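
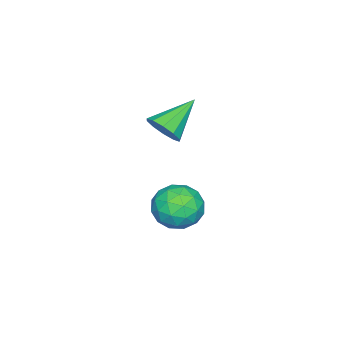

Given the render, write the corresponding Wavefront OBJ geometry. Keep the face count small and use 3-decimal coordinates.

v -3.971 4.048 -1.679
v -3.222 4.714 -0.948
v -2.578 2.606 -1.792
v -1.829 3.272 -1.061
v -2.864 2.77 -0.596
v -3.725 3.661 -0.526
v -2.075 3.659 -2.214
v -2.936 4.55 -2.144
v -2.05 4.474 -1.279
v -2.538 3.924 -0.279
v -3.262 3.396 -2.461
v -3.75 2.846 -1.461
v -3.719 4.507 -1.303
v -2.081 2.813 -1.437
v -2.689 2.517 -1.163
v -2.249 2.909 -0.734
v -4.014 3.888 -1.055
v -3.574 4.28 -0.626
v -3.363 3.137 -0.419
v -2.226 3.04 -2.114
v -1.786 3.432 -1.685
v -3.551 4.411 -2.006
v -3.111 4.803 -1.577
v -2.437 4.183 -2.321
v -2.59 4.758 -1.068
v -1.771 3.911 -1.135
v -1.916 4.138 -1.812
v -2.422 4.661 -1.771
v -2.876 4.435 -0.48
v -2.057 3.588 -0.547
v -2.666 3.292 -0.274
v -3.172 3.816 -0.232
v -2.188 4.294 -0.675
v -3.743 3.732 -2.193
v -2.924 2.885 -2.26
v -2.628 3.504 -2.508
v -3.134 4.028 -2.466
v -4.029 3.409 -1.605
v -3.21 2.562 -1.672
v -3.378 2.659 -0.969
v -3.884 3.182 -0.928
v -3.612 3.026 -2.065
v -2.687 3.083 3.391
v -2.195 3.808 3.674
v -4.313 3.737 4.549
v -2.472 3.957 3.2
v -2.831 3.773 2.8
v -3.135 3.326 2.625
v -3.268 2.785 2.743
v -3.179 2.359 3.109
v -2.902 2.21 3.582
v -2.543 2.394 3.983
v -2.239 2.841 4.157
v -2.106 3.381 4.039
f 1 38 17
f 38 12 41
f 17 41 6
f 38 41 17
f 1 17 13
f 17 6 18
f 13 18 2
f 17 18 13
f 1 13 22
f 13 2 23
f 22 23 8
f 13 23 22
f 1 22 34
f 22 8 37
f 34 37 11
f 22 37 34
f 1 34 38
f 34 11 42
f 38 42 12
f 34 42 38
f 2 18 29
f 18 6 32
f 29 32 10
f 18 32 29
f 6 41 19
f 41 12 40
f 19 40 5
f 41 40 19
f 12 42 39
f 42 11 35
f 39 35 3
f 42 35 39
f 11 37 36
f 37 8 24
f 36 24 7
f 37 24 36
f 8 23 28
f 23 2 25
f 28 25 9
f 23 25 28
f 4 30 16
f 30 10 31
f 16 31 5
f 30 31 16
f 4 16 14
f 16 5 15
f 14 15 3
f 16 15 14
f 4 14 21
f 14 3 20
f 21 20 7
f 14 20 21
f 4 21 26
f 21 7 27
f 26 27 9
f 21 27 26
f 4 26 30
f 26 9 33
f 30 33 10
f 26 33 30
f 5 31 19
f 31 10 32
f 19 32 6
f 31 32 19
f 3 15 39
f 15 5 40
f 39 40 12
f 15 40 39
f 7 20 36
f 20 3 35
f 36 35 11
f 20 35 36
f 9 27 28
f 27 7 24
f 28 24 8
f 27 24 28
f 10 33 29
f 33 9 25
f 29 25 2
f 33 25 29
f 44 43 46
f 44 46 45
f 46 43 47
f 46 47 45
f 47 43 48
f 47 48 45
f 48 43 49
f 48 49 45
f 49 43 50
f 49 50 45
f 50 43 51
f 50 51 45
f 51 43 52
f 51 52 45
f 52 43 53
f 52 53 45
f 53 43 54
f 53 54 45
f 54 43 44
f 54 44 45



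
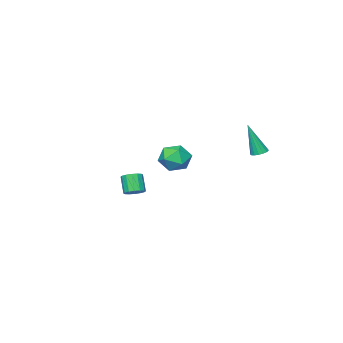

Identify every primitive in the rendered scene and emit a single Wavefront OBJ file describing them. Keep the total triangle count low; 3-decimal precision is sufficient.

v -3.934 2.658 1.943
v -3.568 2.327 1.782
v -3.526 2.142 3.937
v -3.445 2.541 1.812
v -3.434 2.782 1.873
v -3.538 2.995 1.949
v -3.733 3.131 2.024
v -3.974 3.158 2.081
v -4.206 3.071 2.106
v -4.375 2.889 2.093
v -4.444 2.655 2.047
v -4.396 2.421 1.976
v -4.242 2.242 1.898
v -4.018 2.158 1.83
v -3.774 2.188 1.788
v 2.803 4.489 3.769
v 3.57 4.313 4.295
v 3.19 3.347 2.825
v 3.957 3.171 3.351
v 3.095 2.987 3.695
v 2.855 3.693 4.278
v 3.905 3.967 2.842
v 3.665 4.673 3.425
v 4.25 3.991 3.722
v 3.75 3.385 4.25
v 3.01 4.275 2.87
v 2.51 3.669 3.398
v -0.128 -3.204 -1.683
v 0.424 -3.057 -1.442
v 0.12 -3.63 -0.397
v -0.432 -3.776 -0.637
v 0.232 -2.813 -1.364
v -0.072 -3.385 -0.318
v -0.057 -2.673 -1.371
v -0.361 -3.245 -0.326
v -0.364 -2.675 -1.462
v -0.669 -3.247 -0.416
v -0.609 -2.819 -1.612
v -0.913 -3.391 -0.567
v -0.724 -3.066 -1.781
v -1.029 -3.639 -0.736
v -0.68 -3.35 -1.923
v -0.984 -3.923 -0.878
v -0.488 -3.595 -2.002
v -0.792 -4.167 -0.956
v -0.199 -3.735 -1.994
v -0.503 -4.307 -0.949
v 0.109 -3.733 -1.904
v -0.196 -4.305 -0.858
v 0.353 -3.589 -1.753
v 0.049 -4.161 -0.708
v 0.469 -3.341 -1.584
v 0.164 -3.914 -0.539
f 2 1 4
f 2 4 3
f 4 1 5
f 4 5 3
f 5 1 6
f 5 6 3
f 6 1 7
f 6 7 3
f 7 1 8
f 7 8 3
f 8 1 9
f 8 9 3
f 9 1 10
f 9 10 3
f 10 1 11
f 10 11 3
f 11 1 12
f 11 12 3
f 12 1 13
f 12 13 3
f 13 1 14
f 13 14 3
f 14 1 15
f 14 15 3
f 15 1 2
f 15 2 3
f 16 27 21
f 16 21 17
f 16 17 23
f 16 23 26
f 16 26 27
f 17 21 25
f 21 27 20
f 27 26 18
f 26 23 22
f 23 17 24
f 19 25 20
f 19 20 18
f 19 18 22
f 19 22 24
f 19 24 25
f 20 25 21
f 18 20 27
f 22 18 26
f 24 22 23
f 25 24 17
f 29 28 32
f 29 32 30
f 30 32 33
f 30 33 31
f 32 28 34
f 32 34 33
f 33 34 35
f 33 35 31
f 34 28 36
f 34 36 35
f 35 36 37
f 35 37 31
f 36 28 38
f 36 38 37
f 37 38 39
f 37 39 31
f 38 28 40
f 38 40 39
f 39 40 41
f 39 41 31
f 40 28 42
f 40 42 41
f 41 42 43
f 41 43 31
f 42 28 44
f 42 44 43
f 43 44 45
f 43 45 31
f 44 28 46
f 44 46 45
f 45 46 47
f 45 47 31
f 46 28 48
f 46 48 47
f 47 48 49
f 47 49 31
f 48 28 50
f 48 50 49
f 49 50 51
f 49 51 31
f 50 28 52
f 50 52 51
f 51 52 53
f 51 53 31
f 52 28 29
f 52 29 53
f 53 29 30
f 53 30 31



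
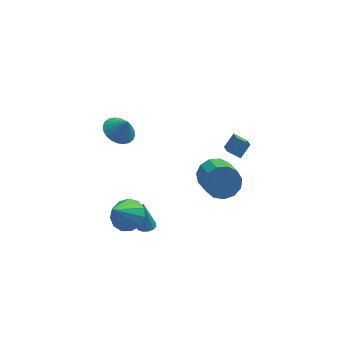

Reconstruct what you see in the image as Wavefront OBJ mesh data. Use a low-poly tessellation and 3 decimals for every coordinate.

v -3.472 -2.453 -2.371
v -2.886 -3.292 -2.489
v -4.368 -3.307 -0.749
v -2.592 -2.935 -2.139
v -2.577 -2.425 -1.862
v -2.847 -1.924 -1.747
v -3.315 -1.591 -1.83
v -3.833 -1.532 -2.085
v -4.236 -1.765 -2.43
v -4.397 -2.217 -2.757
v -4.265 -2.743 -2.961
v -3.88 -3.178 -2.978
v -3.367 -3.382 -2.802
v -3.648 -0.329 3.058
v -2.817 -0.429 2.631
v -3.172 -0.571 4.042
v -2.812 -0.073 2.715
v -2.933 0.245 2.852
v -3.164 0.475 3.021
v -3.468 0.583 3.195
v -3.8 0.552 3.348
v -4.109 0.387 3.457
v -4.347 0.113 3.505
v -4.48 -0.229 3.485
v -4.485 -0.586 3.4
v -4.364 -0.903 3.263
v -4.133 -1.134 3.095
v -3.829 -1.242 2.921
v -3.497 -1.21 2.768
v -3.188 -1.045 2.659
v -2.95 -0.771 2.611
v 1.863 1.906 -4.055
v 2.422 1.475 -4.885
v 2.616 -0.217 -3.876
v 2.057 0.214 -3.045
v 2.836 1.741 -4.518
v 3.03 0.049 -3.508
v 2.941 2.06 -4.003
v 3.135 0.368 -2.994
v 2.704 2.33 -3.505
v 2.897 0.638 -2.496
v 2.2 2.465 -3.182
v 2.393 0.773 -2.172
v 1.589 2.423 -3.135
v 1.782 0.731 -2.126
v 1.065 2.217 -3.381
v 1.258 0.524 -2.371
v 0.795 1.912 -3.84
v 0.988 0.219 -2.831
v 0.864 1.605 -4.368
v 1.057 -0.087 -3.358
v 1.25 1.394 -4.796
v 1.444 -0.298 -3.787
v 1.831 1.345 -4.989
v 2.025 -0.347 -3.979
v -2.396 -1.494 -4.616
v -1.847 -1.342 -4.602
v -2.524 -1.206 -2.804
v -2.013 -1.073 -4.656
v -2.301 -0.938 -4.698
v -2.619 -0.979 -4.714
v -2.867 -1.183 -4.699
v -2.964 -1.486 -4.658
v -2.882 -1.792 -4.603
v -2.645 -2.003 -4.553
v -2.329 -2.052 -4.523
v -2.034 -1.924 -4.523
v -1.854 -1.66 -4.552
v 1.957 -0.474 1.035
v 1.935 -1.651 1.882
v 2.534 -0.011 1.693
v 2.512 -1.188 2.54
v 2.648 -0.772 0.64
v 2.626 -1.949 1.487
v 3.225 -0.309 1.298
v 3.203 -1.486 2.145
f 2 1 4
f 2 4 3
f 4 1 5
f 4 5 3
f 5 1 6
f 5 6 3
f 6 1 7
f 6 7 3
f 7 1 8
f 7 8 3
f 8 1 9
f 8 9 3
f 9 1 10
f 9 10 3
f 10 1 11
f 10 11 3
f 11 1 12
f 11 12 3
f 12 1 13
f 12 13 3
f 13 1 2
f 13 2 3
f 15 14 17
f 15 17 16
f 17 14 18
f 17 18 16
f 18 14 19
f 18 19 16
f 19 14 20
f 19 20 16
f 20 14 21
f 20 21 16
f 21 14 22
f 21 22 16
f 22 14 23
f 22 23 16
f 23 14 24
f 23 24 16
f 24 14 25
f 24 25 16
f 25 14 26
f 25 26 16
f 26 14 27
f 26 27 16
f 27 14 28
f 27 28 16
f 28 14 29
f 28 29 16
f 29 14 30
f 29 30 16
f 30 14 31
f 30 31 16
f 31 14 15
f 31 15 16
f 33 32 36
f 33 36 34
f 34 36 37
f 34 37 35
f 36 32 38
f 36 38 37
f 37 38 39
f 37 39 35
f 38 32 40
f 38 40 39
f 39 40 41
f 39 41 35
f 40 32 42
f 40 42 41
f 41 42 43
f 41 43 35
f 42 32 44
f 42 44 43
f 43 44 45
f 43 45 35
f 44 32 46
f 44 46 45
f 45 46 47
f 45 47 35
f 46 32 48
f 46 48 47
f 47 48 49
f 47 49 35
f 48 32 50
f 48 50 49
f 49 50 51
f 49 51 35
f 50 32 52
f 50 52 51
f 51 52 53
f 51 53 35
f 52 32 54
f 52 54 53
f 53 54 55
f 53 55 35
f 54 32 33
f 54 33 55
f 55 33 34
f 55 34 35
f 57 56 59
f 57 59 58
f 59 56 60
f 59 60 58
f 60 56 61
f 60 61 58
f 61 56 62
f 61 62 58
f 62 56 63
f 62 63 58
f 63 56 64
f 63 64 58
f 64 56 65
f 64 65 58
f 65 56 66
f 65 66 58
f 66 56 67
f 66 67 58
f 67 56 68
f 67 68 58
f 68 56 57
f 68 57 58
f 70 72 69
f 73 70 69
f 69 72 71
f 71 73 69
f 70 76 72
f 74 70 73
f 74 76 70
f 72 76 71
f 75 73 71
f 71 76 75
f 75 74 73
f 76 74 75



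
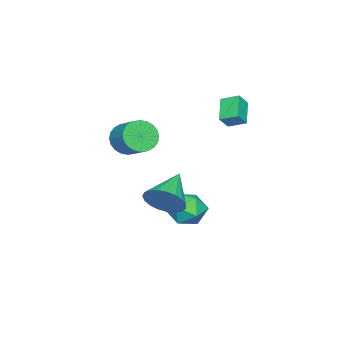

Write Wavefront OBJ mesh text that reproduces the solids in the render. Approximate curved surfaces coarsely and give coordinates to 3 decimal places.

v 0.376 -0.694 -2.995
v 1.44 -0.827 -3.018
v 0.16 -2.413 -3.082
v 1.224 -2.546 -3.105
v 0.747 -2.197 -2.21
v 0.88 -1.134 -2.157
v 0.72 -2.106 -3.943
v 0.853 -1.043 -3.89
v 1.652 -1.699 -3.605
v 1.669 -1.755 -2.534
v -0.069 -1.485 -3.566
v -0.052 -1.541 -2.495
v -2.894 -1.104 2.295
v -2.98 -0.189 2.663
v -1.775 -0.678 1.495
v -1.861 0.238 1.863
v -2.339 -1.318 2.957
v -2.425 -0.402 3.325
v -1.22 -0.891 2.157
v -1.306 0.024 2.525
v 4.336 -1.107 -0.673
v 4.77 -0.785 0.215
v 2.544 -1.193 0.233
v 4.658 -0.411 0.029
v 4.49 -0.158 -0.279
v 4.296 -0.068 -0.655
v 4.109 -0.159 -1.034
v 3.96 -0.413 -1.351
v 3.877 -0.788 -1.55
v 3.873 -1.218 -1.598
v 3.949 -1.628 -1.486
v 4.092 -1.949 -1.234
v 4.277 -2.124 -0.884
v 4.473 -2.124 -0.498
v 4.644 -1.947 -0.143
v 4.762 -1.626 0.121
v 4.807 -1.215 0.248
v 2.467 -3.859 1.874
v 2.91 -3.617 1.105
v 3.556 -2.599 1.797
v 3.113 -2.841 2.566
v 2.615 -3.414 1.082
v 3.261 -2.396 1.774
v 2.297 -3.279 1.18
v 2.943 -2.261 1.873
v 2.005 -3.232 1.384
v 2.651 -2.214 2.076
v 1.783 -3.281 1.662
v 2.429 -2.263 2.354
v 1.666 -3.417 1.973
v 2.312 -2.4 2.665
v 1.67 -3.621 2.268
v 2.316 -2.604 2.96
v 1.796 -3.861 2.503
v 2.442 -2.844 3.196
v 2.024 -4.101 2.643
v 2.67 -3.083 3.335
v 2.319 -4.304 2.666
v 2.965 -3.286 3.358
v 2.637 -4.439 2.567
v 3.283 -3.421 3.26
v 2.929 -4.486 2.364
v 3.575 -3.468 3.056
v 3.151 -4.437 2.086
v 3.797 -3.419 2.778
v 3.268 -4.3 1.775
v 3.914 -3.283 2.467
v 3.264 -4.096 1.48
v 3.91 -3.079 2.172
v 3.138 -3.856 1.244
v 3.784 -2.839 1.937
f 1 12 6
f 1 6 2
f 1 2 8
f 1 8 11
f 1 11 12
f 2 6 10
f 6 12 5
f 12 11 3
f 11 8 7
f 8 2 9
f 4 10 5
f 4 5 3
f 4 3 7
f 4 7 9
f 4 9 10
f 5 10 6
f 3 5 12
f 7 3 11
f 9 7 8
f 10 9 2
f 14 16 13
f 17 14 13
f 13 16 15
f 15 17 13
f 14 20 16
f 18 14 17
f 18 20 14
f 16 20 15
f 19 17 15
f 15 20 19
f 19 18 17
f 20 18 19
f 22 21 24
f 22 24 23
f 24 21 25
f 24 25 23
f 25 21 26
f 25 26 23
f 26 21 27
f 26 27 23
f 27 21 28
f 27 28 23
f 28 21 29
f 28 29 23
f 29 21 30
f 29 30 23
f 30 21 31
f 30 31 23
f 31 21 32
f 31 32 23
f 32 21 33
f 32 33 23
f 33 21 34
f 33 34 23
f 34 21 35
f 34 35 23
f 35 21 36
f 35 36 23
f 36 21 37
f 36 37 23
f 37 21 22
f 37 22 23
f 39 38 42
f 39 42 40
f 40 42 43
f 40 43 41
f 42 38 44
f 42 44 43
f 43 44 45
f 43 45 41
f 44 38 46
f 44 46 45
f 45 46 47
f 45 47 41
f 46 38 48
f 46 48 47
f 47 48 49
f 47 49 41
f 48 38 50
f 48 50 49
f 49 50 51
f 49 51 41
f 50 38 52
f 50 52 51
f 51 52 53
f 51 53 41
f 52 38 54
f 52 54 53
f 53 54 55
f 53 55 41
f 54 38 56
f 54 56 55
f 55 56 57
f 55 57 41
f 56 38 58
f 56 58 57
f 57 58 59
f 57 59 41
f 58 38 60
f 58 60 59
f 59 60 61
f 59 61 41
f 60 38 62
f 60 62 61
f 61 62 63
f 61 63 41
f 62 38 64
f 62 64 63
f 63 64 65
f 63 65 41
f 64 38 66
f 64 66 65
f 65 66 67
f 65 67 41
f 66 38 68
f 66 68 67
f 67 68 69
f 67 69 41
f 68 38 70
f 68 70 69
f 69 70 71
f 69 71 41
f 70 38 39
f 70 39 71
f 71 39 40
f 71 40 41



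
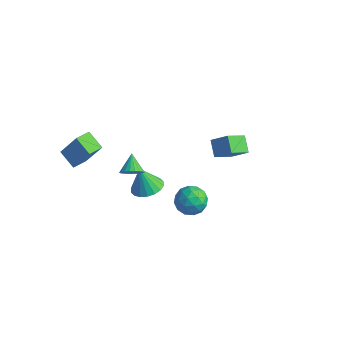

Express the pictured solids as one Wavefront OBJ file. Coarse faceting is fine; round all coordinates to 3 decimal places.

v -2.115 0.143 -1.995
v -1.241 -0.214 -1.732
v -2.605 0.057 -0.485
v -1.187 0.217 -1.689
v -1.316 0.633 -1.707
v -1.604 0.952 -1.783
v -1.993 1.111 -1.9
v -2.406 1.078 -2.036
v -2.761 0.86 -2.164
v -2.989 0.501 -2.258
v -3.043 0.07 -2.301
v -2.914 -0.346 -2.283
v -2.626 -0.665 -2.207
v -2.237 -0.824 -2.09
v -1.824 -0.792 -1.954
v -1.468 -0.574 -1.826
v 2.974 -2.425 4.086
v 3.885 -2.172 4.044
v 3.275 -3.648 3.216
v 4.186 -3.395 3.174
v 3.816 -3.7 3.99
v 3.63 -2.944 4.528
v 3.53 -2.876 2.732
v 3.344 -2.12 3.27
v 4.228 -2.451 3.208
v 4.405 -2.96 3.985
v 2.755 -2.86 3.275
v 2.932 -3.369 4.052
v 3.404 -2.191 4.141
v 3.756 -3.629 3.119
v 3.539 -3.809 3.598
v 4.075 -3.66 3.574
v 3.254 -2.645 4.426
v 3.789 -2.496 4.401
v 3.748 -3.394 4.37
v 3.371 -3.324 2.859
v 3.906 -3.175 2.834
v 3.085 -2.16 3.686
v 3.621 -2.011 3.662
v 3.412 -2.426 2.89
v 4.141 -2.206 3.625
v 4.317 -2.925 3.114
v 3.931 -2.62 2.854
v 3.822 -2.175 3.17
v 4.245 -2.505 4.082
v 4.421 -3.225 3.571
v 4.204 -3.404 4.05
v 4.095 -2.959 4.367
v 4.446 -2.669 3.59
v 2.739 -2.595 3.689
v 2.915 -3.315 3.178
v 3.065 -2.861 2.893
v 2.956 -2.416 3.21
v 2.843 -2.895 4.146
v 3.019 -3.614 3.635
v 3.338 -3.645 4.09
v 3.229 -3.2 4.406
v 2.714 -3.151 3.67
v -3.727 -4.078 2.376
v -4.799 -3.927 2.958
v -3.692 -3.106 2.19
v -4.764 -2.955 2.772
v -2.756 -3.785 4.088
v -3.828 -3.634 4.67
v -2.721 -2.813 3.902
v -3.793 -2.662 4.484
v -1.672 -1.627 1.28
v -1.224 -1.107 1.14
v -2.328 -0.873 1.98
v -1.406 -1.077 0.938
v -1.627 -1.131 0.788
v -1.856 -1.26 0.713
v -2.056 -1.445 0.724
v -2.198 -1.658 0.82
v -2.26 -1.866 0.986
v -2.233 -2.037 1.196
v -2.119 -2.146 1.42
v -1.938 -2.176 1.622
v -1.716 -2.123 1.772
v -1.488 -1.993 1.847
v -1.287 -1.808 1.836
v -1.145 -1.596 1.74
v -1.083 -1.388 1.574
v -1.111 -1.216 1.364
v 0.208 4.456 0.621
v -0.032 3.195 1.472
v 1.136 4.796 1.387
v 0.896 3.535 2.238
v 0.944 3.885 -0.018
v 0.704 2.624 0.833
v 1.872 4.225 0.748
v 1.632 2.964 1.599
f 2 1 4
f 2 4 3
f 4 1 5
f 4 5 3
f 5 1 6
f 5 6 3
f 6 1 7
f 6 7 3
f 7 1 8
f 7 8 3
f 8 1 9
f 8 9 3
f 9 1 10
f 9 10 3
f 10 1 11
f 10 11 3
f 11 1 12
f 11 12 3
f 12 1 13
f 12 13 3
f 13 1 14
f 13 14 3
f 14 1 15
f 14 15 3
f 15 1 16
f 15 16 3
f 16 1 2
f 16 2 3
f 17 54 33
f 54 28 57
f 33 57 22
f 54 57 33
f 17 33 29
f 33 22 34
f 29 34 18
f 33 34 29
f 17 29 38
f 29 18 39
f 38 39 24
f 29 39 38
f 17 38 50
f 38 24 53
f 50 53 27
f 38 53 50
f 17 50 54
f 50 27 58
f 54 58 28
f 50 58 54
f 18 34 45
f 34 22 48
f 45 48 26
f 34 48 45
f 22 57 35
f 57 28 56
f 35 56 21
f 57 56 35
f 28 58 55
f 58 27 51
f 55 51 19
f 58 51 55
f 27 53 52
f 53 24 40
f 52 40 23
f 53 40 52
f 24 39 44
f 39 18 41
f 44 41 25
f 39 41 44
f 20 46 32
f 46 26 47
f 32 47 21
f 46 47 32
f 20 32 30
f 32 21 31
f 30 31 19
f 32 31 30
f 20 30 37
f 30 19 36
f 37 36 23
f 30 36 37
f 20 37 42
f 37 23 43
f 42 43 25
f 37 43 42
f 20 42 46
f 42 25 49
f 46 49 26
f 42 49 46
f 21 47 35
f 47 26 48
f 35 48 22
f 47 48 35
f 19 31 55
f 31 21 56
f 55 56 28
f 31 56 55
f 23 36 52
f 36 19 51
f 52 51 27
f 36 51 52
f 25 43 44
f 43 23 40
f 44 40 24
f 43 40 44
f 26 49 45
f 49 25 41
f 45 41 18
f 49 41 45
f 60 62 59
f 63 60 59
f 59 62 61
f 61 63 59
f 60 66 62
f 64 60 63
f 64 66 60
f 62 66 61
f 65 63 61
f 61 66 65
f 65 64 63
f 66 64 65
f 68 67 70
f 68 70 69
f 70 67 71
f 70 71 69
f 71 67 72
f 71 72 69
f 72 67 73
f 72 73 69
f 73 67 74
f 73 74 69
f 74 67 75
f 74 75 69
f 75 67 76
f 75 76 69
f 76 67 77
f 76 77 69
f 77 67 78
f 77 78 69
f 78 67 79
f 78 79 69
f 79 67 80
f 79 80 69
f 80 67 81
f 80 81 69
f 81 67 82
f 81 82 69
f 82 67 83
f 82 83 69
f 83 67 84
f 83 84 69
f 84 67 68
f 84 68 69
f 86 88 85
f 89 86 85
f 85 88 87
f 87 89 85
f 86 92 88
f 90 86 89
f 90 92 86
f 88 92 87
f 91 89 87
f 87 92 91
f 91 90 89
f 92 90 91



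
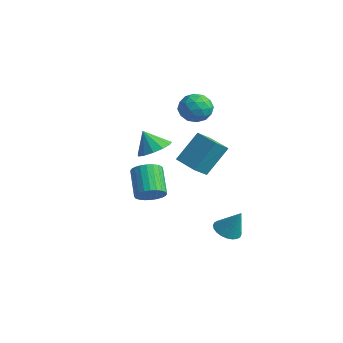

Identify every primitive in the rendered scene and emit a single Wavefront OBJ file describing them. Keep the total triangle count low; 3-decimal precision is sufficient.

v -2.377 0.591 -2.869
v -1.764 0.859 -2.378
v -2.971 1.498 -1.22
v -3.583 1.229 -1.711
v -1.81 1.117 -2.568
v -3.017 1.756 -1.411
v -1.942 1.295 -2.804
v -3.149 1.933 -1.647
v -2.141 1.366 -3.05
v -3.348 2.004 -1.893
v -2.375 1.318 -3.268
v -3.582 1.957 -2.111
v -2.61 1.16 -3.426
v -3.817 1.798 -2.268
v -2.809 0.915 -3.499
v -4.016 1.554 -2.341
v -2.942 0.621 -3.475
v -4.149 1.259 -2.318
v -2.989 0.322 -3.36
v -4.196 0.961 -2.202
v -2.943 0.064 -3.169
v -4.15 0.703 -2.012
v -2.811 -0.113 -2.933
v -4.018 0.525 -1.776
v -2.612 -0.184 -2.687
v -3.819 0.454 -1.53
v -2.378 -0.137 -2.469
v -3.585 0.502 -1.312
v -2.143 0.022 -2.312
v -3.35 0.66 -1.154
v -1.944 0.266 -2.239
v -3.151 0.905 -1.081
v -1.811 0.561 -2.262
v -3.018 1.199 -1.105
v 1.587 2.362 -4.195
v 1.986 2.942 -4.531
v 2.253 2.698 -2.825
v 1.733 3.087 -4.444
v 1.458 3.121 -4.318
v 1.202 3.04 -4.174
v 1.005 2.856 -4.033
v 0.897 2.597 -3.917
v 0.893 2.301 -3.843
v 0.996 2.015 -3.822
v 1.188 1.782 -3.858
v 1.441 1.637 -3.946
v 1.716 1.603 -4.071
v 1.971 1.684 -4.216
v 2.168 1.868 -4.357
v 2.276 2.127 -4.473
v 2.28 2.422 -4.547
v 2.178 2.708 -4.568
v -0.186 1.315 0.027
v -0.079 0.459 0.677
v -0.019 2.503 1.565
v 0.089 1.647 2.214
v 1.211 1.353 -0.154
v 1.319 0.497 0.495
v 1.379 2.541 1.383
v 1.486 1.685 2.033
v -0.157 -0.774 1.721
v 0.546 -0.382 2.187
v -0.723 -1.066 2.819
v 0.193 -0.003 2.105
v -0.271 0.131 1.902
v -0.699 -0.023 1.641
v -0.954 -0.415 1.405
v -0.957 -0.921 1.269
v -0.705 -1.38 1.277
v -0.28 -1.648 1.426
v 0.185 -1.638 1.668
v 0.541 -1.354 1.927
v 0.676 -0.886 2.12
v -2.546 3.519 2.992
v -1.912 3.711 2.302
v -1.728 2.269 3.398
v -1.094 2.461 2.708
v -1.157 3.033 3.471
v -1.663 3.806 3.221
v -1.977 2.174 2.479
v -2.483 2.947 2.229
v -1.561 2.879 1.985
v -1.053 3.41 2.598
v -2.587 2.57 3.102
v -2.079 3.101 3.715
v -2.301 3.725 2.612
v -1.339 2.255 3.088
v -1.376 2.592 3.537
v -1.003 2.704 3.132
v -2.154 3.781 3.152
v -1.782 3.893 2.746
v -1.338 3.495 3.433
v -1.858 2.087 2.954
v -1.486 2.199 2.548
v -2.637 3.276 2.568
v -2.264 3.388 2.163
v -2.302 2.485 2.267
v -1.722 3.348 2.019
v -1.241 2.614 2.258
v -1.76 2.445 2.124
v -2.057 2.899 1.976
v -1.423 3.661 2.38
v -0.942 2.926 2.618
v -0.979 3.263 3.067
v -1.277 3.717 2.92
v -1.217 3.172 2.193
v -2.698 3.054 3.082
v -2.217 2.319 3.32
v -2.363 2.263 2.78
v -2.661 2.717 2.633
v -2.399 3.366 3.442
v -1.918 2.632 3.681
v -1.583 3.081 3.724
v -1.88 3.535 3.576
v -2.423 2.808 3.507
f 2 1 5
f 2 5 3
f 3 5 6
f 3 6 4
f 5 1 7
f 5 7 6
f 6 7 8
f 6 8 4
f 7 1 9
f 7 9 8
f 8 9 10
f 8 10 4
f 9 1 11
f 9 11 10
f 10 11 12
f 10 12 4
f 11 1 13
f 11 13 12
f 12 13 14
f 12 14 4
f 13 1 15
f 13 15 14
f 14 15 16
f 14 16 4
f 15 1 17
f 15 17 16
f 16 17 18
f 16 18 4
f 17 1 19
f 17 19 18
f 18 19 20
f 18 20 4
f 19 1 21
f 19 21 20
f 20 21 22
f 20 22 4
f 21 1 23
f 21 23 22
f 22 23 24
f 22 24 4
f 23 1 25
f 23 25 24
f 24 25 26
f 24 26 4
f 25 1 27
f 25 27 26
f 26 27 28
f 26 28 4
f 27 1 29
f 27 29 28
f 28 29 30
f 28 30 4
f 29 1 31
f 29 31 30
f 30 31 32
f 30 32 4
f 31 1 33
f 31 33 32
f 32 33 34
f 32 34 4
f 33 1 2
f 33 2 34
f 34 2 3
f 34 3 4
f 36 35 38
f 36 38 37
f 38 35 39
f 38 39 37
f 39 35 40
f 39 40 37
f 40 35 41
f 40 41 37
f 41 35 42
f 41 42 37
f 42 35 43
f 42 43 37
f 43 35 44
f 43 44 37
f 44 35 45
f 44 45 37
f 45 35 46
f 45 46 37
f 46 35 47
f 46 47 37
f 47 35 48
f 47 48 37
f 48 35 49
f 48 49 37
f 49 35 50
f 49 50 37
f 50 35 51
f 50 51 37
f 51 35 52
f 51 52 37
f 52 35 36
f 52 36 37
f 54 56 53
f 57 54 53
f 53 56 55
f 55 57 53
f 54 60 56
f 58 54 57
f 58 60 54
f 56 60 55
f 59 57 55
f 55 60 59
f 59 58 57
f 60 58 59
f 62 61 64
f 62 64 63
f 64 61 65
f 64 65 63
f 65 61 66
f 65 66 63
f 66 61 67
f 66 67 63
f 67 61 68
f 67 68 63
f 68 61 69
f 68 69 63
f 69 61 70
f 69 70 63
f 70 61 71
f 70 71 63
f 71 61 72
f 71 72 63
f 72 61 73
f 72 73 63
f 73 61 62
f 73 62 63
f 74 111 90
f 111 85 114
f 90 114 79
f 111 114 90
f 74 90 86
f 90 79 91
f 86 91 75
f 90 91 86
f 74 86 95
f 86 75 96
f 95 96 81
f 86 96 95
f 74 95 107
f 95 81 110
f 107 110 84
f 95 110 107
f 74 107 111
f 107 84 115
f 111 115 85
f 107 115 111
f 75 91 102
f 91 79 105
f 102 105 83
f 91 105 102
f 79 114 92
f 114 85 113
f 92 113 78
f 114 113 92
f 85 115 112
f 115 84 108
f 112 108 76
f 115 108 112
f 84 110 109
f 110 81 97
f 109 97 80
f 110 97 109
f 81 96 101
f 96 75 98
f 101 98 82
f 96 98 101
f 77 103 89
f 103 83 104
f 89 104 78
f 103 104 89
f 77 89 87
f 89 78 88
f 87 88 76
f 89 88 87
f 77 87 94
f 87 76 93
f 94 93 80
f 87 93 94
f 77 94 99
f 94 80 100
f 99 100 82
f 94 100 99
f 77 99 103
f 99 82 106
f 103 106 83
f 99 106 103
f 78 104 92
f 104 83 105
f 92 105 79
f 104 105 92
f 76 88 112
f 88 78 113
f 112 113 85
f 88 113 112
f 80 93 109
f 93 76 108
f 109 108 84
f 93 108 109
f 82 100 101
f 100 80 97
f 101 97 81
f 100 97 101
f 83 106 102
f 106 82 98
f 102 98 75
f 106 98 102



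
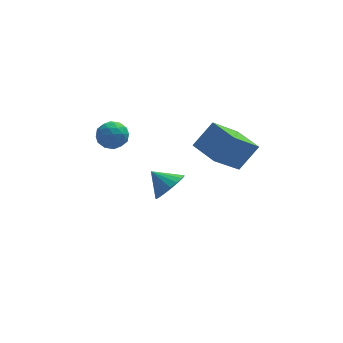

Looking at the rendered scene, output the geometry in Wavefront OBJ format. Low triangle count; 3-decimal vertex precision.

v -1.08 3.23 -4.374
v -0.527 2.995 -3.612
v -1.92 3.81 -3.586
v -0.371 3.38 -3.729
v -0.355 3.735 -3.974
v -0.483 3.99 -4.298
v -0.729 4.095 -4.637
v -1.044 4.027 -4.924
v -1.366 3.802 -5.102
v -1.632 3.464 -5.136
v -1.788 3.079 -5.019
v -1.804 2.724 -4.774
v -1.677 2.469 -4.45
v -1.431 2.365 -4.11
v -1.116 2.432 -3.823
v -0.793 2.657 -3.645
v 0.253 -1.801 1.216
v 1.198 -1.375 2.354
v -0.514 -0.509 1.37
v 0.432 -0.084 2.508
v 1.528 -0.876 -0.188
v 2.474 -0.451 0.95
v 0.762 0.415 -0.034
v 1.707 0.841 1.104
v -4.045 2.689 -0.458
v -3.63 3.131 0.093
v -4.03 1.649 0.367
v -3.615 2.091 0.918
v -4.397 2.273 0.752
v -4.407 2.915 0.243
v -3.253 1.865 0.217
v -3.263 2.507 -0.292
v -3.14 2.622 0.511
v -3.847 2.874 0.841
v -3.813 1.906 -0.381
v -4.52 2.158 -0.051
v -3.839 3.001 -0.254
v -3.821 1.779 0.714
v -4.281 1.885 0.617
v -4.037 2.145 0.941
v -4.295 2.874 -0.167
v -4.051 3.134 0.157
v -4.502 2.63 0.544
v -3.609 1.646 0.303
v -3.365 1.906 0.627
v -3.623 2.635 -0.481
v -3.379 2.895 -0.157
v -3.158 2.15 -0.084
v -3.307 2.962 0.315
v -3.298 2.351 0.799
v -3.086 2.218 0.387
v -3.091 2.596 0.088
v -3.722 3.11 0.509
v -3.714 2.499 0.994
v -4.174 2.606 0.896
v -4.179 2.983 0.597
v -3.435 2.811 0.754
v -3.946 2.281 -0.534
v -3.938 1.67 -0.049
v -3.481 1.797 -0.137
v -3.486 2.174 -0.436
v -4.362 2.429 -0.339
v -4.353 1.818 0.145
v -4.569 2.184 0.372
v -4.574 2.562 0.073
v -4.225 1.969 -0.294
f 2 1 4
f 2 4 3
f 4 1 5
f 4 5 3
f 5 1 6
f 5 6 3
f 6 1 7
f 6 7 3
f 7 1 8
f 7 8 3
f 8 1 9
f 8 9 3
f 9 1 10
f 9 10 3
f 10 1 11
f 10 11 3
f 11 1 12
f 11 12 3
f 12 1 13
f 12 13 3
f 13 1 14
f 13 14 3
f 14 1 15
f 14 15 3
f 15 1 16
f 15 16 3
f 16 1 2
f 16 2 3
f 18 20 17
f 21 18 17
f 17 20 19
f 19 21 17
f 18 24 20
f 22 18 21
f 22 24 18
f 20 24 19
f 23 21 19
f 19 24 23
f 23 22 21
f 24 22 23
f 25 62 41
f 62 36 65
f 41 65 30
f 62 65 41
f 25 41 37
f 41 30 42
f 37 42 26
f 41 42 37
f 25 37 46
f 37 26 47
f 46 47 32
f 37 47 46
f 25 46 58
f 46 32 61
f 58 61 35
f 46 61 58
f 25 58 62
f 58 35 66
f 62 66 36
f 58 66 62
f 26 42 53
f 42 30 56
f 53 56 34
f 42 56 53
f 30 65 43
f 65 36 64
f 43 64 29
f 65 64 43
f 36 66 63
f 66 35 59
f 63 59 27
f 66 59 63
f 35 61 60
f 61 32 48
f 60 48 31
f 61 48 60
f 32 47 52
f 47 26 49
f 52 49 33
f 47 49 52
f 28 54 40
f 54 34 55
f 40 55 29
f 54 55 40
f 28 40 38
f 40 29 39
f 38 39 27
f 40 39 38
f 28 38 45
f 38 27 44
f 45 44 31
f 38 44 45
f 28 45 50
f 45 31 51
f 50 51 33
f 45 51 50
f 28 50 54
f 50 33 57
f 54 57 34
f 50 57 54
f 29 55 43
f 55 34 56
f 43 56 30
f 55 56 43
f 27 39 63
f 39 29 64
f 63 64 36
f 39 64 63
f 31 44 60
f 44 27 59
f 60 59 35
f 44 59 60
f 33 51 52
f 51 31 48
f 52 48 32
f 51 48 52
f 34 57 53
f 57 33 49
f 53 49 26
f 57 49 53



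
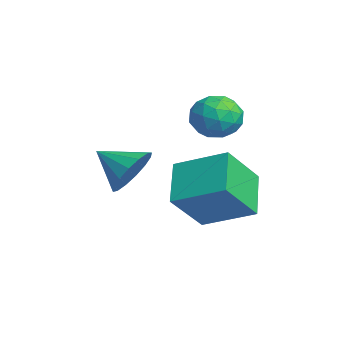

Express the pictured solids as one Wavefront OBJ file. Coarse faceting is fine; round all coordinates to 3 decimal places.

v -0.176 2.08 2.45
v 0.474 1.874 1.649
v 0.066 0.506 3.051
v 0.716 0.3 2.25
v 1.003 0.981 2.998
v 0.853 1.954 2.627
v -0.313 0.426 2.073
v -0.463 1.399 1.702
v 0.389 0.852 1.416
v 1.202 1.195 1.988
v -0.662 1.185 2.712
v 0.151 1.528 3.284
v 0.128 2.115 1.997
v 0.412 0.265 2.703
v 0.581 0.665 3.143
v 0.963 0.544 2.672
v 0.351 2.162 2.572
v 0.733 2.041 2.101
v 1.044 1.516 2.893
v -0.193 0.339 2.599
v 0.189 0.218 2.128
v -0.423 1.836 2.028
v -0.041 1.715 1.557
v -0.504 0.864 1.807
v 0.46 1.393 1.389
v 0.602 0.468 1.742
v -0.003 0.542 1.639
v -0.091 1.114 1.421
v 0.938 1.595 1.725
v 1.08 0.67 2.078
v 1.249 1.07 2.518
v 1.161 1.642 2.3
v 0.888 0.994 1.588
v -0.54 1.71 2.622
v -0.398 0.785 2.975
v -0.621 0.738 2.4
v -0.709 1.31 2.182
v -0.062 1.912 2.958
v 0.08 0.987 3.311
v 0.631 1.266 3.279
v 0.543 1.838 3.061
v -0.348 1.386 3.112
v 3.35 -2.426 1.15
v 3.992 -2.317 1.999
v 2.53 -3.514 1.91
v 3.584 -1.952 2.08
v 3.113 -1.714 1.913
v 2.705 -1.667 1.541
v 2.47 -1.823 1.064
v 2.471 -2.141 0.61
v 2.707 -2.535 0.301
v 3.116 -2.9 0.219
v 3.587 -3.138 0.387
v 3.995 -3.185 0.759
v 4.23 -3.029 1.236
v 4.229 -2.711 1.689
v 0.568 0.856 -1.685
v 1.345 0.899 -1.425
v 0.252 1.184 -0.795
v 1.247 1.31 -1.611
v 0.933 1.577 -1.821
v 0.504 1.615 -1.988
v 0.095 1.412 -2.059
v -0.163 1.032 -2.01
v -0.19 0.596 -1.859
v 0.025 0.243 -1.652
v 0.412 0.084 -1.456
v 0.848 0.17 -1.332
v 1.196 0.474 -1.321
v 0.911 0.626 -0.87
v 2.008 2.316 -0.011
v 2.471 0.181 -1.987
v 3.568 1.87 -1.129
v 1.672 -0.67 0.709
v 2.769 1.019 1.567
v 3.232 -1.116 -0.409
v 4.329 0.574 0.45
f 1 38 17
f 38 12 41
f 17 41 6
f 38 41 17
f 1 17 13
f 17 6 18
f 13 18 2
f 17 18 13
f 1 13 22
f 13 2 23
f 22 23 8
f 13 23 22
f 1 22 34
f 22 8 37
f 34 37 11
f 22 37 34
f 1 34 38
f 34 11 42
f 38 42 12
f 34 42 38
f 2 18 29
f 18 6 32
f 29 32 10
f 18 32 29
f 6 41 19
f 41 12 40
f 19 40 5
f 41 40 19
f 12 42 39
f 42 11 35
f 39 35 3
f 42 35 39
f 11 37 36
f 37 8 24
f 36 24 7
f 37 24 36
f 8 23 28
f 23 2 25
f 28 25 9
f 23 25 28
f 4 30 16
f 30 10 31
f 16 31 5
f 30 31 16
f 4 16 14
f 16 5 15
f 14 15 3
f 16 15 14
f 4 14 21
f 14 3 20
f 21 20 7
f 14 20 21
f 4 21 26
f 21 7 27
f 26 27 9
f 21 27 26
f 4 26 30
f 26 9 33
f 30 33 10
f 26 33 30
f 5 31 19
f 31 10 32
f 19 32 6
f 31 32 19
f 3 15 39
f 15 5 40
f 39 40 12
f 15 40 39
f 7 20 36
f 20 3 35
f 36 35 11
f 20 35 36
f 9 27 28
f 27 7 24
f 28 24 8
f 27 24 28
f 10 33 29
f 33 9 25
f 29 25 2
f 33 25 29
f 44 43 46
f 44 46 45
f 46 43 47
f 46 47 45
f 47 43 48
f 47 48 45
f 48 43 49
f 48 49 45
f 49 43 50
f 49 50 45
f 50 43 51
f 50 51 45
f 51 43 52
f 51 52 45
f 52 43 53
f 52 53 45
f 53 43 54
f 53 54 45
f 54 43 55
f 54 55 45
f 55 43 56
f 55 56 45
f 56 43 44
f 56 44 45
f 58 57 60
f 58 60 59
f 60 57 61
f 60 61 59
f 61 57 62
f 61 62 59
f 62 57 63
f 62 63 59
f 63 57 64
f 63 64 59
f 64 57 65
f 64 65 59
f 65 57 66
f 65 66 59
f 66 57 67
f 66 67 59
f 67 57 68
f 67 68 59
f 68 57 69
f 68 69 59
f 69 57 58
f 69 58 59
f 71 73 70
f 74 71 70
f 70 73 72
f 72 74 70
f 71 77 73
f 75 71 74
f 75 77 71
f 73 77 72
f 76 74 72
f 72 77 76
f 76 75 74
f 77 75 76



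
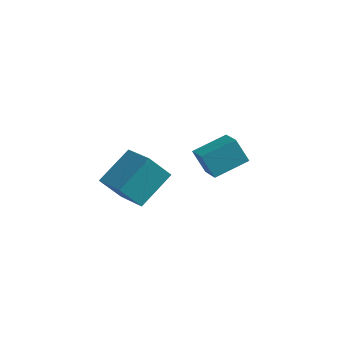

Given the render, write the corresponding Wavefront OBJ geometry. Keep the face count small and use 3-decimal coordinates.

v 2.952 2.471 -0.154
v 2.364 2.56 0.807
v 3.905 3.567 0.326
v 3.317 3.656 1.288
v 3.683 1.604 0.372
v 3.095 1.693 1.334
v 4.636 2.7 0.853
v 4.048 2.789 1.814
v -1.916 3.19 -2.776
v -1.283 4.68 -1.742
v -1.157 3.619 -3.858
v -0.524 5.108 -2.825
v -0.576 2.232 -2.215
v 0.057 3.721 -1.182
v 0.183 2.66 -3.298
v 0.816 4.15 -2.264
f 2 4 1
f 5 2 1
f 1 4 3
f 3 5 1
f 2 8 4
f 6 2 5
f 6 8 2
f 4 8 3
f 7 5 3
f 3 8 7
f 7 6 5
f 8 6 7
f 10 12 9
f 13 10 9
f 9 12 11
f 11 13 9
f 10 16 12
f 14 10 13
f 14 16 10
f 12 16 11
f 15 13 11
f 11 16 15
f 15 14 13
f 16 14 15



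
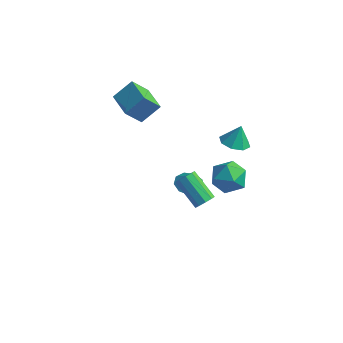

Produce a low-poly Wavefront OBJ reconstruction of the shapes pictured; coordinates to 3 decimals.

v -0.626 1.361 -4.29
v 0.266 1.697 -4.515
v -0.334 1.319 -3.19
v -0.146 2.21 -4.385
v -0.783 2.326 -4.211
v -1.347 1.99 -4.074
v -1.573 1.36 -4.039
v -1.357 0.731 -4.121
v -0.799 0.397 -4.282
v -0.16 0.514 -4.447
v 0.261 1.028 -4.539
v -2.969 -0.368 2.412
v -3.589 -1.247 3.715
v -4.493 0.732 2.428
v -5.114 -0.147 3.731
v -2.226 0.647 3.449
v -2.847 -0.232 4.752
v -3.751 1.747 3.465
v -4.371 0.868 4.768
v 3.549 -4.149 1.166
v 3.929 -3.682 1.481
v 2.311 -3.184 2.69
v 1.931 -3.651 2.374
v 3.714 -3.492 1.115
v 2.096 -2.993 2.324
v 3.422 -3.609 0.773
v 1.804 -3.11 1.982
v 3.189 -3.979 0.614
v 1.572 -3.48 1.823
v 3.125 -4.429 0.713
v 1.507 -3.93 1.922
v 3.259 -4.748 1.024
v 1.641 -4.249 2.233
v 3.528 -4.787 1.401
v 1.911 -4.288 2.61
v 3.808 -4.527 1.668
v 2.19 -4.029 2.877
v 3.966 -4.091 1.7
v 2.348 -3.593 2.908
v 3.173 -1.182 1.197
v 4.366 -0.923 1.347
v 3.414 -2.877 2.213
v 4.607 -2.618 2.363
v 3.754 -1.946 2.941
v 3.605 -0.898 2.313
v 4.175 -2.902 1.247
v 4.026 -1.854 0.619
v 4.985 -1.986 1.377
v 4.725 -1.395 2.425
v 3.055 -2.405 1.135
v 2.795 -1.814 2.183
v 2.915 0.598 2.53
v 3.757 0.097 2.571
v 3.105 1.022 3.83
v 3.853 0.8 2.328
v 3.4 1.384 2.203
v 2.663 1.508 2.27
v 2.074 1.099 2.489
v 1.978 0.396 2.733
v 2.431 -0.189 2.858
v 3.168 -0.313 2.791
f 2 1 4
f 2 4 3
f 4 1 5
f 4 5 3
f 5 1 6
f 5 6 3
f 6 1 7
f 6 7 3
f 7 1 8
f 7 8 3
f 8 1 9
f 8 9 3
f 9 1 10
f 9 10 3
f 10 1 11
f 10 11 3
f 11 1 2
f 11 2 3
f 13 15 12
f 16 13 12
f 12 15 14
f 14 16 12
f 13 19 15
f 17 13 16
f 17 19 13
f 15 19 14
f 18 16 14
f 14 19 18
f 18 17 16
f 19 17 18
f 21 20 24
f 21 24 22
f 22 24 25
f 22 25 23
f 24 20 26
f 24 26 25
f 25 26 27
f 25 27 23
f 26 20 28
f 26 28 27
f 27 28 29
f 27 29 23
f 28 20 30
f 28 30 29
f 29 30 31
f 29 31 23
f 30 20 32
f 30 32 31
f 31 32 33
f 31 33 23
f 32 20 34
f 32 34 33
f 33 34 35
f 33 35 23
f 34 20 36
f 34 36 35
f 35 36 37
f 35 37 23
f 36 20 38
f 36 38 37
f 37 38 39
f 37 39 23
f 38 20 21
f 38 21 39
f 39 21 22
f 39 22 23
f 40 51 45
f 40 45 41
f 40 41 47
f 40 47 50
f 40 50 51
f 41 45 49
f 45 51 44
f 51 50 42
f 50 47 46
f 47 41 48
f 43 49 44
f 43 44 42
f 43 42 46
f 43 46 48
f 43 48 49
f 44 49 45
f 42 44 51
f 46 42 50
f 48 46 47
f 49 48 41
f 53 52 55
f 53 55 54
f 55 52 56
f 55 56 54
f 56 52 57
f 56 57 54
f 57 52 58
f 57 58 54
f 58 52 59
f 58 59 54
f 59 52 60
f 59 60 54
f 60 52 61
f 60 61 54
f 61 52 53
f 61 53 54



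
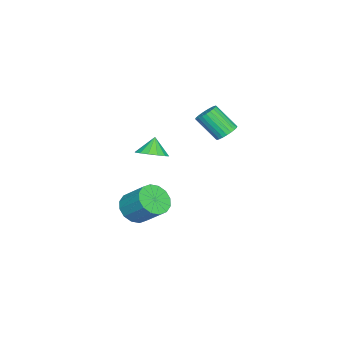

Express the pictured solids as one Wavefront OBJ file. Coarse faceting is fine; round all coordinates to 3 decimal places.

v -3.298 0.409 2.337
v -2.983 -0.023 1.949
v -3.007 -1.141 3.176
v -3.322 -0.709 3.563
v -2.785 0.097 2.062
v -2.809 -1.021 3.289
v -2.665 0.265 2.217
v -2.689 -0.853 3.444
v -2.642 0.454 2.39
v -2.666 -0.664 3.617
v -2.718 0.636 2.555
v -2.742 -0.482 3.782
v -2.883 0.784 2.687
v -2.907 -0.334 3.913
v -3.111 0.875 2.765
v -3.135 -0.243 3.992
v -3.368 0.895 2.778
v -3.391 -0.223 4.005
v -3.613 0.841 2.724
v -3.637 -0.277 3.951
v -3.811 0.721 2.611
v -3.835 -0.397 3.838
v -3.931 0.553 2.456
v -3.955 -0.565 3.683
v -3.954 0.364 2.283
v -3.978 -0.754 3.51
v -3.878 0.182 2.118
v -3.902 -0.936 3.345
v -3.713 0.034 1.987
v -3.737 -1.084 3.213
v -3.485 -0.057 1.908
v -3.509 -1.175 3.135
v -3.229 -0.077 1.895
v -3.252 -1.195 3.122
v -2.386 -4.127 -3.584
v -1.425 -4.341 -3.683
v -1.032 -3.107 -2.535
v -1.994 -2.893 -2.436
v -1.518 -3.982 -4.037
v -1.125 -2.748 -2.889
v -1.844 -3.662 -4.269
v -1.451 -2.428 -3.121
v -2.315 -3.466 -4.318
v -1.922 -2.233 -3.17
v -2.805 -3.448 -4.17
v -2.413 -2.214 -3.023
v -3.183 -3.611 -3.865
v -2.791 -2.378 -2.718
v -3.348 -3.913 -3.485
v -2.955 -2.679 -2.337
v -3.255 -4.272 -3.131
v -2.862 -3.038 -1.983
v -2.929 -4.592 -2.899
v -2.536 -3.358 -1.751
v -2.458 -4.787 -2.85
v -2.065 -3.554 -1.702
v -1.967 -4.806 -2.997
v -1.575 -3.572 -1.85
v -1.589 -4.642 -3.302
v -1.197 -3.409 -2.155
v -2.592 -3.281 0.436
v -2.113 -3.978 0.678
v -3.128 -3.319 1.384
v -1.878 -3.617 0.826
v -1.835 -3.165 0.869
v -1.994 -2.745 0.796
v -2.313 -2.468 0.627
v -2.708 -2.409 0.406
v -3.071 -2.583 0.194
v -3.305 -2.945 0.046
v -3.349 -3.396 0.003
v -3.19 -3.816 0.076
v -2.87 -4.093 0.245
v -2.476 -4.152 0.466
f 2 1 5
f 2 5 3
f 3 5 6
f 3 6 4
f 5 1 7
f 5 7 6
f 6 7 8
f 6 8 4
f 7 1 9
f 7 9 8
f 8 9 10
f 8 10 4
f 9 1 11
f 9 11 10
f 10 11 12
f 10 12 4
f 11 1 13
f 11 13 12
f 12 13 14
f 12 14 4
f 13 1 15
f 13 15 14
f 14 15 16
f 14 16 4
f 15 1 17
f 15 17 16
f 16 17 18
f 16 18 4
f 17 1 19
f 17 19 18
f 18 19 20
f 18 20 4
f 19 1 21
f 19 21 20
f 20 21 22
f 20 22 4
f 21 1 23
f 21 23 22
f 22 23 24
f 22 24 4
f 23 1 25
f 23 25 24
f 24 25 26
f 24 26 4
f 25 1 27
f 25 27 26
f 26 27 28
f 26 28 4
f 27 1 29
f 27 29 28
f 28 29 30
f 28 30 4
f 29 1 31
f 29 31 30
f 30 31 32
f 30 32 4
f 31 1 33
f 31 33 32
f 32 33 34
f 32 34 4
f 33 1 2
f 33 2 34
f 34 2 3
f 34 3 4
f 36 35 39
f 36 39 37
f 37 39 40
f 37 40 38
f 39 35 41
f 39 41 40
f 40 41 42
f 40 42 38
f 41 35 43
f 41 43 42
f 42 43 44
f 42 44 38
f 43 35 45
f 43 45 44
f 44 45 46
f 44 46 38
f 45 35 47
f 45 47 46
f 46 47 48
f 46 48 38
f 47 35 49
f 47 49 48
f 48 49 50
f 48 50 38
f 49 35 51
f 49 51 50
f 50 51 52
f 50 52 38
f 51 35 53
f 51 53 52
f 52 53 54
f 52 54 38
f 53 35 55
f 53 55 54
f 54 55 56
f 54 56 38
f 55 35 57
f 55 57 56
f 56 57 58
f 56 58 38
f 57 35 59
f 57 59 58
f 58 59 60
f 58 60 38
f 59 35 36
f 59 36 60
f 60 36 37
f 60 37 38
f 62 61 64
f 62 64 63
f 64 61 65
f 64 65 63
f 65 61 66
f 65 66 63
f 66 61 67
f 66 67 63
f 67 61 68
f 67 68 63
f 68 61 69
f 68 69 63
f 69 61 70
f 69 70 63
f 70 61 71
f 70 71 63
f 71 61 72
f 71 72 63
f 72 61 73
f 72 73 63
f 73 61 74
f 73 74 63
f 74 61 62
f 74 62 63



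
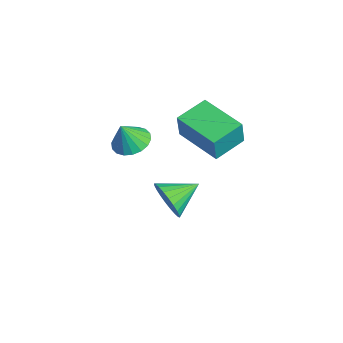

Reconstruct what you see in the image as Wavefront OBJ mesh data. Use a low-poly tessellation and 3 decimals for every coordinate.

v 0.499 0.335 1.863
v 1.301 0.19 1.703
v 0.641 -0.115 2.977
v 1.305 0.533 1.84
v 1.149 0.837 1.983
v 0.865 1.041 2.101
v 0.508 1.105 2.172
v 0.15 1.016 2.182
v -0.14 0.793 2.129
v -0.302 0.479 2.023
v -0.306 0.136 1.885
v -0.151 -0.167 1.743
v 0.133 -0.371 1.625
v 0.49 -0.435 1.553
v 0.849 -0.347 1.543
v 1.138 -0.124 1.597
v -0.545 2.601 0.993
v -0.256 2.411 2.247
v -1.175 3.951 1.343
v -0.886 3.76 2.597
v 1.346 3.56 0.703
v 1.635 3.369 1.957
v 0.716 4.909 1.053
v 1.005 4.719 2.307
v -0.201 1.97 -2.802
v 0.19 2.333 -3.624
v -0.479 3.41 -2.298
v -0.177 2.298 -3.725
v -0.547 2.212 -3.686
v -0.865 2.09 -3.512
v -1.082 1.95 -3.23
v -1.165 1.812 -2.883
v -1.101 1.699 -2.523
v -0.9 1.627 -2.206
v -0.592 1.607 -1.98
v -0.225 1.643 -1.878
v 0.146 1.728 -1.917
v 0.463 1.85 -2.091
v 0.68 1.991 -2.373
v 0.763 2.128 -2.72
v 0.699 2.241 -3.08
v 0.498 2.313 -3.397
f 2 1 4
f 2 4 3
f 4 1 5
f 4 5 3
f 5 1 6
f 5 6 3
f 6 1 7
f 6 7 3
f 7 1 8
f 7 8 3
f 8 1 9
f 8 9 3
f 9 1 10
f 9 10 3
f 10 1 11
f 10 11 3
f 11 1 12
f 11 12 3
f 12 1 13
f 12 13 3
f 13 1 14
f 13 14 3
f 14 1 15
f 14 15 3
f 15 1 16
f 15 16 3
f 16 1 2
f 16 2 3
f 18 20 17
f 21 18 17
f 17 20 19
f 19 21 17
f 18 24 20
f 22 18 21
f 22 24 18
f 20 24 19
f 23 21 19
f 19 24 23
f 23 22 21
f 24 22 23
f 26 25 28
f 26 28 27
f 28 25 29
f 28 29 27
f 29 25 30
f 29 30 27
f 30 25 31
f 30 31 27
f 31 25 32
f 31 32 27
f 32 25 33
f 32 33 27
f 33 25 34
f 33 34 27
f 34 25 35
f 34 35 27
f 35 25 36
f 35 36 27
f 36 25 37
f 36 37 27
f 37 25 38
f 37 38 27
f 38 25 39
f 38 39 27
f 39 25 40
f 39 40 27
f 40 25 41
f 40 41 27
f 41 25 42
f 41 42 27
f 42 25 26
f 42 26 27



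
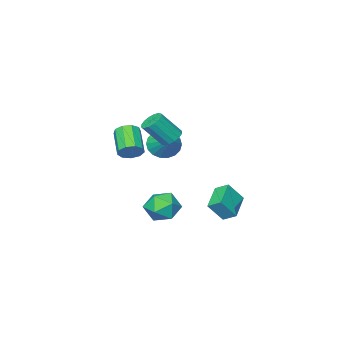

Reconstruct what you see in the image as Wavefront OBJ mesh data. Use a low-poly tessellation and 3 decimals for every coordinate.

v 1.125 -2.634 1.216
v 1.628 -2.464 1.841
v 0.797 -3.855 2.889
v 0.295 -4.026 2.264
v 1.161 -2.155 1.881
v 0.33 -3.547 2.928
v 0.678 -2.071 1.609
v -0.153 -3.463 2.657
v 0.404 -2.25 1.154
v -0.427 -3.642 2.201
v 0.467 -2.609 0.728
v -0.364 -4.001 1.775
v 0.839 -2.98 0.53
v 0.008 -4.371 1.577
v 1.345 -3.189 0.653
v 0.514 -4.58 1.701
v 1.748 -3.138 1.04
v 0.917 -4.53 2.088
v 1.86 -2.852 1.509
v 1.029 -4.244 2.557
v -3.345 0.526 -4.641
v -4.83 -0.485 -3.963
v -3.675 1.355 -4.128
v -5.16 0.345 -3.449
v -2.48 0.095 -3.391
v -3.965 -0.915 -2.712
v -2.81 0.925 -2.877
v -4.295 -0.086 -2.199
v 0.527 0.4 3.255
v 1.06 0.145 2.777
v 2.066 -0.475 4.226
v 1.533 -0.22 4.705
v 1.166 0.514 2.861
v 2.172 -0.105 4.31
v 1.102 0.853 3.05
v 2.108 0.233 4.5
v 0.883 1.07 3.295
v 1.889 0.45 4.744
v 0.569 1.108 3.529
v 1.575 0.488 4.978
v 0.244 0.956 3.689
v 1.25 0.336 5.139
v -0.006 0.655 3.734
v 1 0.035 5.183
v -0.112 0.285 3.65
v 0.894 -0.334 5.099
v -0.048 -0.053 3.46
v 0.958 -0.673 4.91
v 0.171 -0.27 3.216
v 1.177 -0.89 4.665
v 0.485 -0.308 2.982
v 1.491 -0.928 4.431
v 0.81 -0.156 2.821
v 1.816 -0.776 4.271
v -0.486 -1.531 1.811
v 0.502 -1.822 1.52
v 0.186 -0.149 2.709
v 0.369 -1.529 1.168
v 0.067 -1.237 0.944
v -0.344 -1.003 0.891
v -0.784 -0.874 1.021
v -1.164 -0.875 1.307
v -1.41 -1.006 1.693
v -1.473 -1.241 2.103
v -1.341 -1.533 2.454
v -1.039 -1.826 2.678
v -0.628 -2.06 2.731
v -0.188 -2.189 2.601
v 0.193 -2.188 2.315
v 0.439 -2.057 1.929
v 2.22 3.322 -0.721
v 3.218 3.611 -1.252
v 3.002 1.709 -0.128
v 4 1.998 -0.659
v 3.645 2.593 0.28
v 3.162 3.59 -0.086
v 3.058 1.73 -1.294
v 2.575 2.727 -1.66
v 3.736 2.627 -1.606
v 4.099 3.161 -0.633
v 2.121 2.159 -0.747
v 2.484 2.693 0.226
f 2 1 5
f 2 5 3
f 3 5 6
f 3 6 4
f 5 1 7
f 5 7 6
f 6 7 8
f 6 8 4
f 7 1 9
f 7 9 8
f 8 9 10
f 8 10 4
f 9 1 11
f 9 11 10
f 10 11 12
f 10 12 4
f 11 1 13
f 11 13 12
f 12 13 14
f 12 14 4
f 13 1 15
f 13 15 14
f 14 15 16
f 14 16 4
f 15 1 17
f 15 17 16
f 16 17 18
f 16 18 4
f 17 1 19
f 17 19 18
f 18 19 20
f 18 20 4
f 19 1 2
f 19 2 20
f 20 2 3
f 20 3 4
f 22 24 21
f 25 22 21
f 21 24 23
f 23 25 21
f 22 28 24
f 26 22 25
f 26 28 22
f 24 28 23
f 27 25 23
f 23 28 27
f 27 26 25
f 28 26 27
f 30 29 33
f 30 33 31
f 31 33 34
f 31 34 32
f 33 29 35
f 33 35 34
f 34 35 36
f 34 36 32
f 35 29 37
f 35 37 36
f 36 37 38
f 36 38 32
f 37 29 39
f 37 39 38
f 38 39 40
f 38 40 32
f 39 29 41
f 39 41 40
f 40 41 42
f 40 42 32
f 41 29 43
f 41 43 42
f 42 43 44
f 42 44 32
f 43 29 45
f 43 45 44
f 44 45 46
f 44 46 32
f 45 29 47
f 45 47 46
f 46 47 48
f 46 48 32
f 47 29 49
f 47 49 48
f 48 49 50
f 48 50 32
f 49 29 51
f 49 51 50
f 50 51 52
f 50 52 32
f 51 29 53
f 51 53 52
f 52 53 54
f 52 54 32
f 53 29 30
f 53 30 54
f 54 30 31
f 54 31 32
f 56 55 58
f 56 58 57
f 58 55 59
f 58 59 57
f 59 55 60
f 59 60 57
f 60 55 61
f 60 61 57
f 61 55 62
f 61 62 57
f 62 55 63
f 62 63 57
f 63 55 64
f 63 64 57
f 64 55 65
f 64 65 57
f 65 55 66
f 65 66 57
f 66 55 67
f 66 67 57
f 67 55 68
f 67 68 57
f 68 55 69
f 68 69 57
f 69 55 70
f 69 70 57
f 70 55 56
f 70 56 57
f 71 82 76
f 71 76 72
f 71 72 78
f 71 78 81
f 71 81 82
f 72 76 80
f 76 82 75
f 82 81 73
f 81 78 77
f 78 72 79
f 74 80 75
f 74 75 73
f 74 73 77
f 74 77 79
f 74 79 80
f 75 80 76
f 73 75 82
f 77 73 81
f 79 77 78
f 80 79 72



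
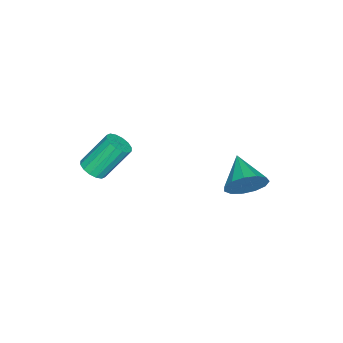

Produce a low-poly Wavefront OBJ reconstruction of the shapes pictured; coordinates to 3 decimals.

v 0.382 -2.425 -2.334
v 0.906 -2.024 -2.331
v 0.203 -1.114 -0.844
v -0.322 -1.515 -0.846
v 0.678 -1.87 -2.533
v -0.026 -0.96 -1.046
v 0.37 -1.864 -2.682
v -0.333 -0.955 -1.194
v 0.066 -2.009 -2.737
v -0.638 -1.099 -1.25
v -0.154 -2.265 -2.685
v -0.857 -1.356 -1.197
v -0.23 -2.564 -2.538
v -0.934 -1.655 -1.05
v -0.143 -2.826 -2.336
v -0.846 -1.916 -0.849
v 0.086 -2.98 -2.134
v -0.618 -2.07 -0.647
v 0.393 -2.985 -1.986
v -0.31 -2.076 -0.498
v 0.698 -2.841 -1.93
v -0.006 -1.931 -0.443
v 0.917 -2.584 -1.983
v 0.214 -1.675 -0.495
v 0.994 -2.285 -2.13
v 0.29 -1.376 -0.642
v -2.739 3.271 -3.926
v -2.074 2.861 -3.286
v -3.981 2.309 -3.254
v -2.287 3.319 -3.024
v -2.644 3.762 -3.049
v -3.03 4.049 -3.352
v -3.324 4.089 -3.838
v -3.432 3.87 -4.352
v -3.32 3.46 -4.73
v -3.023 2.991 -4.854
v -2.636 2.61 -4.683
v -2.281 2.44 -4.272
v -2.072 2.533 -3.751
f 2 1 5
f 2 5 3
f 3 5 6
f 3 6 4
f 5 1 7
f 5 7 6
f 6 7 8
f 6 8 4
f 7 1 9
f 7 9 8
f 8 9 10
f 8 10 4
f 9 1 11
f 9 11 10
f 10 11 12
f 10 12 4
f 11 1 13
f 11 13 12
f 12 13 14
f 12 14 4
f 13 1 15
f 13 15 14
f 14 15 16
f 14 16 4
f 15 1 17
f 15 17 16
f 16 17 18
f 16 18 4
f 17 1 19
f 17 19 18
f 18 19 20
f 18 20 4
f 19 1 21
f 19 21 20
f 20 21 22
f 20 22 4
f 21 1 23
f 21 23 22
f 22 23 24
f 22 24 4
f 23 1 25
f 23 25 24
f 24 25 26
f 24 26 4
f 25 1 2
f 25 2 26
f 26 2 3
f 26 3 4
f 28 27 30
f 28 30 29
f 30 27 31
f 30 31 29
f 31 27 32
f 31 32 29
f 32 27 33
f 32 33 29
f 33 27 34
f 33 34 29
f 34 27 35
f 34 35 29
f 35 27 36
f 35 36 29
f 36 27 37
f 36 37 29
f 37 27 38
f 37 38 29
f 38 27 39
f 38 39 29
f 39 27 28
f 39 28 29



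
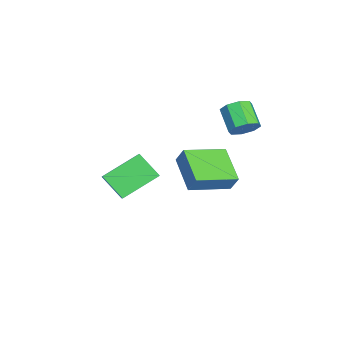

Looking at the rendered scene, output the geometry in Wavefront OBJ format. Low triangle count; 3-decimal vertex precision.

v 1.545 -0.747 3.758
v 1.784 -0.387 4.558
v 0.541 0.955 3.292
v 0.78 1.315 4.093
v 3.12 -0.035 2.967
v 3.359 0.325 3.768
v 2.116 1.667 2.502
v 2.355 2.027 3.302
v -2.492 1.86 3.323
v -2.07 2.031 3.945
v -3.067 1.531 4.758
v -3.488 1.36 4.137
v -2.424 2.474 3.784
v -3.421 1.973 4.597
v -2.818 2.557 3.353
v -3.814 2.057 4.166
v -3.02 2.232 2.905
v -4.017 1.732 3.718
v -2.913 1.689 2.702
v -3.91 1.189 3.515
v -2.559 1.247 2.863
v -3.556 0.746 3.676
v -2.166 1.163 3.294
v -3.162 0.663 4.107
v -1.963 1.488 3.742
v -2.96 0.988 4.555
v -1.94 -1.987 0.237
v -2.469 -2.964 1.244
v -0.655 -1.735 1.155
v -1.183 -2.712 2.163
v -0.957 -3.508 -0.723
v -1.485 -4.485 0.285
v 0.329 -3.256 0.196
v -0.2 -4.233 1.203
f 2 4 1
f 5 2 1
f 1 4 3
f 3 5 1
f 2 8 4
f 6 2 5
f 6 8 2
f 4 8 3
f 7 5 3
f 3 8 7
f 7 6 5
f 8 6 7
f 10 9 13
f 10 13 11
f 11 13 14
f 11 14 12
f 13 9 15
f 13 15 14
f 14 15 16
f 14 16 12
f 15 9 17
f 15 17 16
f 16 17 18
f 16 18 12
f 17 9 19
f 17 19 18
f 18 19 20
f 18 20 12
f 19 9 21
f 19 21 20
f 20 21 22
f 20 22 12
f 21 9 23
f 21 23 22
f 22 23 24
f 22 24 12
f 23 9 25
f 23 25 24
f 24 25 26
f 24 26 12
f 25 9 10
f 25 10 26
f 26 10 11
f 26 11 12
f 28 30 27
f 31 28 27
f 27 30 29
f 29 31 27
f 28 34 30
f 32 28 31
f 32 34 28
f 30 34 29
f 33 31 29
f 29 34 33
f 33 32 31
f 34 32 33



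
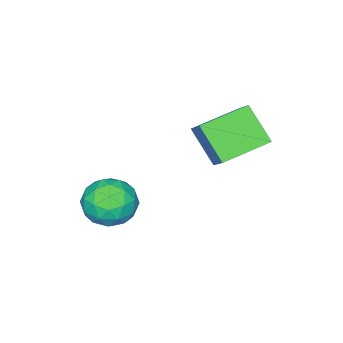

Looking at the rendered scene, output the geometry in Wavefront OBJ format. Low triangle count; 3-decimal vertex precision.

v -0.047 2.414 1.888
v -0.254 1.152 3.211
v -1.969 3.173 2.311
v -2.177 1.911 3.634
v 0.477 3.249 2.766
v 0.269 1.987 4.089
v -1.446 4.008 3.189
v -1.653 2.746 4.512
v 1.995 -0.099 0.855
v 2.613 0.872 0.745
v 3.287 -1.032 -0.125
v 3.905 -0.061 -0.235
v 3.805 -0.569 0.799
v 3.006 0.008 1.405
v 2.894 -0.168 -0.785
v 2.095 0.409 -0.179
v 3.168 0.83 -0.268
v 3.732 0.582 0.711
v 2.168 -0.742 -0.091
v 2.732 -0.99 0.888
v 2.19 0.469 0.886
v 3.71 -0.629 -0.266
v 3.651 -0.927 0.342
v 4.014 -0.356 0.277
v 2.422 -0.04 1.274
v 2.785 0.531 1.209
v 3.486 -0.316 1.241
v 3.115 -0.691 -0.589
v 3.478 -0.12 -0.654
v 1.886 0.196 0.343
v 2.249 0.767 0.278
v 2.414 0.156 -0.621
v 2.88 1.015 0.226
v 3.64 0.466 -0.35
v 3.045 0.403 -0.674
v 2.576 0.742 -0.318
v 3.211 0.869 0.801
v 3.971 0.32 0.225
v 3.912 0.022 0.833
v 3.443 0.361 1.189
v 3.538 0.844 0.206
v 1.929 -0.48 0.395
v 2.689 -1.029 -0.181
v 2.457 -0.521 -0.569
v 1.988 -0.182 -0.213
v 2.26 -0.626 0.97
v 3.02 -1.175 0.394
v 3.324 -0.902 0.938
v 2.855 -0.563 1.294
v 2.362 -1.004 0.414
f 2 4 1
f 5 2 1
f 1 4 3
f 3 5 1
f 2 8 4
f 6 2 5
f 6 8 2
f 4 8 3
f 7 5 3
f 3 8 7
f 7 6 5
f 8 6 7
f 9 46 25
f 46 20 49
f 25 49 14
f 46 49 25
f 9 25 21
f 25 14 26
f 21 26 10
f 25 26 21
f 9 21 30
f 21 10 31
f 30 31 16
f 21 31 30
f 9 30 42
f 30 16 45
f 42 45 19
f 30 45 42
f 9 42 46
f 42 19 50
f 46 50 20
f 42 50 46
f 10 26 37
f 26 14 40
f 37 40 18
f 26 40 37
f 14 49 27
f 49 20 48
f 27 48 13
f 49 48 27
f 20 50 47
f 50 19 43
f 47 43 11
f 50 43 47
f 19 45 44
f 45 16 32
f 44 32 15
f 45 32 44
f 16 31 36
f 31 10 33
f 36 33 17
f 31 33 36
f 12 38 24
f 38 18 39
f 24 39 13
f 38 39 24
f 12 24 22
f 24 13 23
f 22 23 11
f 24 23 22
f 12 22 29
f 22 11 28
f 29 28 15
f 22 28 29
f 12 29 34
f 29 15 35
f 34 35 17
f 29 35 34
f 12 34 38
f 34 17 41
f 38 41 18
f 34 41 38
f 13 39 27
f 39 18 40
f 27 40 14
f 39 40 27
f 11 23 47
f 23 13 48
f 47 48 20
f 23 48 47
f 15 28 44
f 28 11 43
f 44 43 19
f 28 43 44
f 17 35 36
f 35 15 32
f 36 32 16
f 35 32 36
f 18 41 37
f 41 17 33
f 37 33 10
f 41 33 37



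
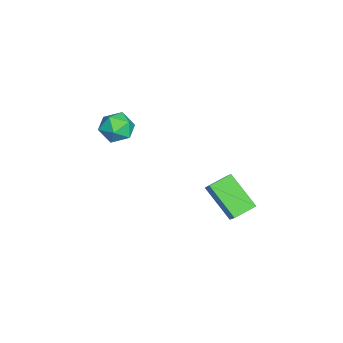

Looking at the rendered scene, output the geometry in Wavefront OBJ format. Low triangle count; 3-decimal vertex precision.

v 1.437 0.599 -3.033
v 2.352 0.886 -2.112
v 0.769 1.538 -2.663
v 1.684 1.825 -1.742
v 2.436 1.855 -4.418
v 3.351 2.142 -3.497
v 1.768 2.794 -4.048
v 2.683 3.081 -3.127
v -2.396 -3.16 -1.726
v -1.731 -3.356 -1.022
v -2.229 -4.644 -2.298
v -1.564 -4.84 -1.594
v -2.514 -4.711 -1.354
v -2.617 -3.794 -1.001
v -1.343 -4.206 -2.319
v -1.446 -3.289 -1.966
v -1.08 -4.003 -1.389
v -1.804 -4.315 -0.792
v -2.156 -3.685 -2.528
v -2.88 -3.997 -1.931
f 2 4 1
f 5 2 1
f 1 4 3
f 3 5 1
f 2 8 4
f 6 2 5
f 6 8 2
f 4 8 3
f 7 5 3
f 3 8 7
f 7 6 5
f 8 6 7
f 9 20 14
f 9 14 10
f 9 10 16
f 9 16 19
f 9 19 20
f 10 14 18
f 14 20 13
f 20 19 11
f 19 16 15
f 16 10 17
f 12 18 13
f 12 13 11
f 12 11 15
f 12 15 17
f 12 17 18
f 13 18 14
f 11 13 20
f 15 11 19
f 17 15 16
f 18 17 10



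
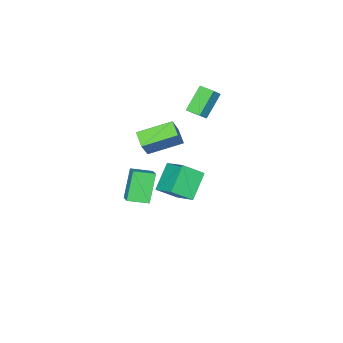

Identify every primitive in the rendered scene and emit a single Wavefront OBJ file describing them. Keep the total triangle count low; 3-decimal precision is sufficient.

v 2.562 -0.165 2.214
v 2.858 1.15 3.038
v 1.713 0.524 1.421
v 2.01 1.839 2.246
v 3.83 0.201 1.174
v 4.127 1.516 1.999
v 2.982 0.89 0.382
v 3.278 2.205 1.206
v 0.347 -4.866 -2.531
v 0.797 -4.216 -2.079
v -0.534 -4.036 -2.845
v -0.084 -3.387 -2.394
v 1.324 -4.433 -4.126
v 1.774 -3.784 -3.675
v 0.443 -3.604 -4.441
v 0.893 -2.954 -3.989
v -1.623 -2.157 2.441
v -2.852 -2.275 3.595
v -1.701 -1.271 2.449
v -2.93 -1.389 3.603
v -1.03 -2.111 3.077
v -2.259 -2.229 4.231
v -1.108 -1.225 3.085
v -2.337 -1.343 4.239
v 1.318 -3.021 1.575
v -0.158 -1.858 2.199
v 1.75 -2.254 1.169
v 0.274 -1.091 1.793
v 2.046 -2.769 2.827
v 0.57 -1.606 3.451
v 2.478 -2.002 2.421
v 1.002 -0.839 3.045
f 2 4 1
f 5 2 1
f 1 4 3
f 3 5 1
f 2 8 4
f 6 2 5
f 6 8 2
f 4 8 3
f 7 5 3
f 3 8 7
f 7 6 5
f 8 6 7
f 10 12 9
f 13 10 9
f 9 12 11
f 11 13 9
f 10 16 12
f 14 10 13
f 14 16 10
f 12 16 11
f 15 13 11
f 11 16 15
f 15 14 13
f 16 14 15
f 18 20 17
f 21 18 17
f 17 20 19
f 19 21 17
f 18 24 20
f 22 18 21
f 22 24 18
f 20 24 19
f 23 21 19
f 19 24 23
f 23 22 21
f 24 22 23
f 26 28 25
f 29 26 25
f 25 28 27
f 27 29 25
f 26 32 28
f 30 26 29
f 30 32 26
f 28 32 27
f 31 29 27
f 27 32 31
f 31 30 29
f 32 30 31



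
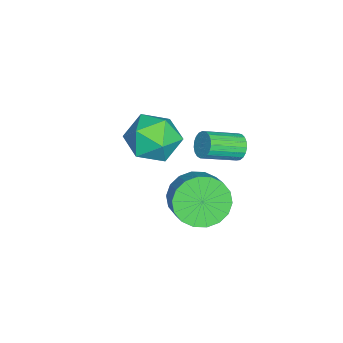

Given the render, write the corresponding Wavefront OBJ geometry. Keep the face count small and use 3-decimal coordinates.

v -2.467 1.428 -4.227
v -2.133 1.438 -4.638
v -1.419 0.382 -4.084
v -1.753 0.372 -3.673
v -2.036 1.578 -4.497
v -1.322 0.522 -3.943
v -2.014 1.691 -4.31
v -1.3 0.635 -3.755
v -2.071 1.759 -4.108
v -1.356 0.703 -3.553
v -2.196 1.77 -3.926
v -1.481 0.714 -3.372
v -2.367 1.721 -3.797
v -1.653 0.665 -3.243
v -2.556 1.622 -3.742
v -1.842 0.566 -3.188
v -2.73 1.489 -3.771
v -2.016 0.434 -3.217
v -2.858 1.346 -3.879
v -2.144 0.29 -3.325
v -2.919 1.217 -4.047
v -2.204 0.161 -3.493
v -2.901 1.124 -4.246
v -2.187 0.069 -3.692
v -2.809 1.084 -4.442
v -2.094 0.028 -3.888
v -2.657 1.103 -4.601
v -1.943 0.048 -4.047
v -2.473 1.179 -4.695
v -1.758 0.123 -4.141
v -2.287 1.297 -4.708
v -1.573 0.241 -4.154
v -2.619 -0.922 -4.711
v -2.188 -0.356 -3.923
v -1.992 -2.364 -4.017
v -1.561 -1.798 -3.229
v -2.616 -1.897 -3.296
v -3.004 -1.006 -3.724
v -1.176 -1.714 -4.216
v -1.564 -0.823 -4.644
v -1.296 -0.845 -3.617
v -2.186 -0.958 -3.048
v -1.994 -1.762 -4.892
v -2.884 -1.875 -4.323
v 0.977 0.768 -3.724
v 1.567 0.625 -4.454
v 2.333 0.989 -3.906
v 1.743 1.132 -3.176
v 1.428 1.018 -4.522
v 2.194 1.383 -3.974
v 1.2 1.362 -4.431
v 1.966 1.727 -3.883
v 0.927 1.588 -4.2
v 1.693 1.953 -3.652
v 0.664 1.652 -3.875
v 1.431 2.017 -3.327
v 0.464 1.541 -3.52
v 1.23 1.905 -2.972
v 0.364 1.276 -3.205
v 1.131 1.641 -2.658
v 0.387 0.911 -2.994
v 1.153 1.275 -2.446
v 0.526 0.517 -2.926
v 1.292 0.882 -2.378
v 0.754 0.173 -3.017
v 1.52 0.538 -2.469
v 1.027 -0.053 -3.248
v 1.793 0.312 -2.7
v 1.289 -0.117 -3.573
v 2.056 0.248 -3.025
v 1.49 -0.005 -3.928
v 2.256 0.359 -3.38
v 1.589 0.259 -4.242
v 2.356 0.624 -3.695
f 2 1 5
f 2 5 3
f 3 5 6
f 3 6 4
f 5 1 7
f 5 7 6
f 6 7 8
f 6 8 4
f 7 1 9
f 7 9 8
f 8 9 10
f 8 10 4
f 9 1 11
f 9 11 10
f 10 11 12
f 10 12 4
f 11 1 13
f 11 13 12
f 12 13 14
f 12 14 4
f 13 1 15
f 13 15 14
f 14 15 16
f 14 16 4
f 15 1 17
f 15 17 16
f 16 17 18
f 16 18 4
f 17 1 19
f 17 19 18
f 18 19 20
f 18 20 4
f 19 1 21
f 19 21 20
f 20 21 22
f 20 22 4
f 21 1 23
f 21 23 22
f 22 23 24
f 22 24 4
f 23 1 25
f 23 25 24
f 24 25 26
f 24 26 4
f 25 1 27
f 25 27 26
f 26 27 28
f 26 28 4
f 27 1 29
f 27 29 28
f 28 29 30
f 28 30 4
f 29 1 31
f 29 31 30
f 30 31 32
f 30 32 4
f 31 1 2
f 31 2 32
f 32 2 3
f 32 3 4
f 33 44 38
f 33 38 34
f 33 34 40
f 33 40 43
f 33 43 44
f 34 38 42
f 38 44 37
f 44 43 35
f 43 40 39
f 40 34 41
f 36 42 37
f 36 37 35
f 36 35 39
f 36 39 41
f 36 41 42
f 37 42 38
f 35 37 44
f 39 35 43
f 41 39 40
f 42 41 34
f 46 45 49
f 46 49 47
f 47 49 50
f 47 50 48
f 49 45 51
f 49 51 50
f 50 51 52
f 50 52 48
f 51 45 53
f 51 53 52
f 52 53 54
f 52 54 48
f 53 45 55
f 53 55 54
f 54 55 56
f 54 56 48
f 55 45 57
f 55 57 56
f 56 57 58
f 56 58 48
f 57 45 59
f 57 59 58
f 58 59 60
f 58 60 48
f 59 45 61
f 59 61 60
f 60 61 62
f 60 62 48
f 61 45 63
f 61 63 62
f 62 63 64
f 62 64 48
f 63 45 65
f 63 65 64
f 64 65 66
f 64 66 48
f 65 45 67
f 65 67 66
f 66 67 68
f 66 68 48
f 67 45 69
f 67 69 68
f 68 69 70
f 68 70 48
f 69 45 71
f 69 71 70
f 70 71 72
f 70 72 48
f 71 45 73
f 71 73 72
f 72 73 74
f 72 74 48
f 73 45 46
f 73 46 74
f 74 46 47
f 74 47 48



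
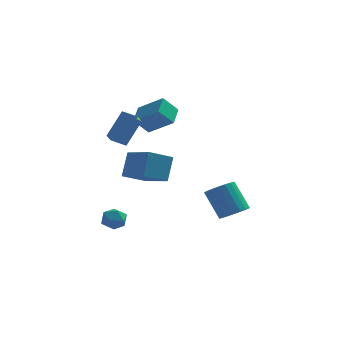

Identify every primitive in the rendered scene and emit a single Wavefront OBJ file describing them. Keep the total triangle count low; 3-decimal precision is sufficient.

v 3.225 -4.215 -1.495
v 3.737 -3.484 -1.61
v 2.907 -2.654 -0.041
v 2.395 -3.385 0.075
v 3.435 -3.4 -1.815
v 2.604 -2.57 -0.245
v 3.096 -3.458 -1.963
v 2.266 -2.628 -0.394
v 2.78 -3.646 -2.031
v 1.95 -2.816 -0.462
v 2.541 -3.933 -2.006
v 1.71 -3.103 -0.437
v 2.42 -4.268 -1.893
v 1.589 -3.438 -0.323
v 2.438 -4.594 -1.711
v 1.608 -3.764 -0.141
v 2.593 -4.855 -1.491
v 1.762 -4.025 0.078
v 2.856 -5.005 -1.272
v 2.026 -4.175 0.297
v 3.184 -5.019 -1.092
v 2.354 -4.189 0.478
v 3.519 -4.893 -0.981
v 2.688 -4.063 0.589
v 3.803 -4.65 -0.959
v 2.972 -3.82 0.61
v 3.987 -4.332 -1.03
v 3.156 -3.502 0.54
v 4.039 -3.994 -1.181
v 3.209 -3.164 0.389
v 3.951 -3.694 -1.386
v 3.12 -2.864 0.183
v -2.98 -1.34 -0.068
v -2.706 -0.462 1.374
v -1.698 -0.607 -0.757
v -1.423 0.27 0.685
v -1.717 -2.89 0.635
v -1.442 -2.013 2.077
v -0.434 -2.158 -0.054
v -0.16 -1.28 1.388
v -3.774 -1.508 3.078
v -2.977 -0.562 4.56
v -3.642 -0.341 2.263
v -2.845 0.605 3.745
v -2.895 -1.805 2.795
v -2.098 -0.859 4.277
v -2.763 -0.638 1.98
v -1.966 0.308 3.462
v -2.573 2.708 2.547
v -1.118 2.014 3.59
v -2.358 3.979 3.093
v -0.903 3.285 4.136
v -1.717 2.995 1.544
v -0.262 2.301 2.587
v -1.502 4.266 2.09
v -0.047 3.572 3.133
v -3.226 -0.85 -3.569
v -2.733 -1.278 -3.072
v -4.107 -1.842 -3.548
v -3.614 -2.27 -3.051
v -3.987 -1.593 -2.776
v -3.443 -0.98 -2.789
v -3.397 -2.14 -3.831
v -2.853 -1.527 -3.844
v -2.839 -2.075 -3.234
v -3.204 -1.737 -2.582
v -3.636 -1.383 -4.038
v -4.001 -1.045 -3.386
f 2 1 5
f 2 5 3
f 3 5 6
f 3 6 4
f 5 1 7
f 5 7 6
f 6 7 8
f 6 8 4
f 7 1 9
f 7 9 8
f 8 9 10
f 8 10 4
f 9 1 11
f 9 11 10
f 10 11 12
f 10 12 4
f 11 1 13
f 11 13 12
f 12 13 14
f 12 14 4
f 13 1 15
f 13 15 14
f 14 15 16
f 14 16 4
f 15 1 17
f 15 17 16
f 16 17 18
f 16 18 4
f 17 1 19
f 17 19 18
f 18 19 20
f 18 20 4
f 19 1 21
f 19 21 20
f 20 21 22
f 20 22 4
f 21 1 23
f 21 23 22
f 22 23 24
f 22 24 4
f 23 1 25
f 23 25 24
f 24 25 26
f 24 26 4
f 25 1 27
f 25 27 26
f 26 27 28
f 26 28 4
f 27 1 29
f 27 29 28
f 28 29 30
f 28 30 4
f 29 1 31
f 29 31 30
f 30 31 32
f 30 32 4
f 31 1 2
f 31 2 32
f 32 2 3
f 32 3 4
f 34 36 33
f 37 34 33
f 33 36 35
f 35 37 33
f 34 40 36
f 38 34 37
f 38 40 34
f 36 40 35
f 39 37 35
f 35 40 39
f 39 38 37
f 40 38 39
f 42 44 41
f 45 42 41
f 41 44 43
f 43 45 41
f 42 48 44
f 46 42 45
f 46 48 42
f 44 48 43
f 47 45 43
f 43 48 47
f 47 46 45
f 48 46 47
f 50 52 49
f 53 50 49
f 49 52 51
f 51 53 49
f 50 56 52
f 54 50 53
f 54 56 50
f 52 56 51
f 55 53 51
f 51 56 55
f 55 54 53
f 56 54 55
f 57 68 62
f 57 62 58
f 57 58 64
f 57 64 67
f 57 67 68
f 58 62 66
f 62 68 61
f 68 67 59
f 67 64 63
f 64 58 65
f 60 66 61
f 60 61 59
f 60 59 63
f 60 63 65
f 60 65 66
f 61 66 62
f 59 61 68
f 63 59 67
f 65 63 64
f 66 65 58



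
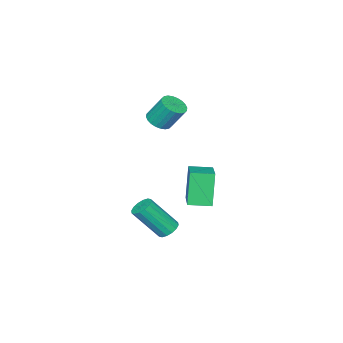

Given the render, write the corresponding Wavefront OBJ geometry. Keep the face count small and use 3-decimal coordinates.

v -4.761 1.224 -3.704
v -5.342 0.918 -1.879
v -3.209 2.56 -2.987
v -3.791 2.255 -1.161
v -4.009 0.305 -3.619
v -4.591 -0 -1.793
v -2.458 1.642 -2.901
v -3.039 1.336 -1.076
v 1.08 3.396 -2.199
v 1.506 3.195 -2.537
v 2.286 2.263 -0.999
v 1.86 2.464 -0.661
v 1.609 3.456 -2.43
v 2.388 2.524 -0.892
v 1.569 3.701 -2.262
v 2.349 2.77 -0.724
v 1.399 3.865 -2.077
v 2.178 2.933 -0.538
v 1.143 3.902 -1.924
v 1.923 2.971 -0.386
v 0.87 3.804 -1.845
v 1.65 2.873 -0.307
v 0.654 3.597 -1.861
v 1.434 2.665 -0.323
v 0.552 3.336 -1.968
v 1.331 2.404 -0.43
v 0.591 3.09 -2.136
v 1.371 2.159 -0.598
v 0.762 2.927 -2.322
v 1.541 1.995 -0.783
v 1.017 2.889 -2.474
v 1.797 1.958 -0.936
v 1.29 2.987 -2.553
v 2.07 2.056 -1.015
v -2.135 0.199 2.45
v -1.632 -0.154 2.764
v -1.862 0.589 3.964
v -2.365 0.941 3.65
v -1.495 0.054 2.662
v -1.724 0.797 3.862
v -1.455 0.284 2.527
v -1.684 1.027 3.727
v -1.519 0.5 2.381
v -1.748 1.243 3.581
v -1.676 0.671 2.245
v -1.906 1.414 3.445
v -1.904 0.77 2.14
v -2.133 1.513 3.341
v -2.166 0.782 2.083
v -2.396 1.525 3.283
v -2.424 0.705 2.081
v -2.654 1.448 3.281
v -2.638 0.551 2.136
v -2.868 1.294 3.336
v -2.776 0.343 2.238
v -3.005 1.086 3.438
v -2.816 0.113 2.373
v -3.045 0.856 3.573
v -2.752 -0.103 2.519
v -2.981 0.64 3.719
v -2.594 -0.274 2.655
v -2.824 0.469 3.855
v -2.367 -0.373 2.759
v -2.596 0.37 3.96
v -2.104 -0.385 2.817
v -2.334 0.358 4.017
v -1.846 -0.308 2.819
v -2.076 0.435 4.019
f 2 4 1
f 5 2 1
f 1 4 3
f 3 5 1
f 2 8 4
f 6 2 5
f 6 8 2
f 4 8 3
f 7 5 3
f 3 8 7
f 7 6 5
f 8 6 7
f 10 9 13
f 10 13 11
f 11 13 14
f 11 14 12
f 13 9 15
f 13 15 14
f 14 15 16
f 14 16 12
f 15 9 17
f 15 17 16
f 16 17 18
f 16 18 12
f 17 9 19
f 17 19 18
f 18 19 20
f 18 20 12
f 19 9 21
f 19 21 20
f 20 21 22
f 20 22 12
f 21 9 23
f 21 23 22
f 22 23 24
f 22 24 12
f 23 9 25
f 23 25 24
f 24 25 26
f 24 26 12
f 25 9 27
f 25 27 26
f 26 27 28
f 26 28 12
f 27 9 29
f 27 29 28
f 28 29 30
f 28 30 12
f 29 9 31
f 29 31 30
f 30 31 32
f 30 32 12
f 31 9 33
f 31 33 32
f 32 33 34
f 32 34 12
f 33 9 10
f 33 10 34
f 34 10 11
f 34 11 12
f 36 35 39
f 36 39 37
f 37 39 40
f 37 40 38
f 39 35 41
f 39 41 40
f 40 41 42
f 40 42 38
f 41 35 43
f 41 43 42
f 42 43 44
f 42 44 38
f 43 35 45
f 43 45 44
f 44 45 46
f 44 46 38
f 45 35 47
f 45 47 46
f 46 47 48
f 46 48 38
f 47 35 49
f 47 49 48
f 48 49 50
f 48 50 38
f 49 35 51
f 49 51 50
f 50 51 52
f 50 52 38
f 51 35 53
f 51 53 52
f 52 53 54
f 52 54 38
f 53 35 55
f 53 55 54
f 54 55 56
f 54 56 38
f 55 35 57
f 55 57 56
f 56 57 58
f 56 58 38
f 57 35 59
f 57 59 58
f 58 59 60
f 58 60 38
f 59 35 61
f 59 61 60
f 60 61 62
f 60 62 38
f 61 35 63
f 61 63 62
f 62 63 64
f 62 64 38
f 63 35 65
f 63 65 64
f 64 65 66
f 64 66 38
f 65 35 67
f 65 67 66
f 66 67 68
f 66 68 38
f 67 35 36
f 67 36 68
f 68 36 37
f 68 37 38

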